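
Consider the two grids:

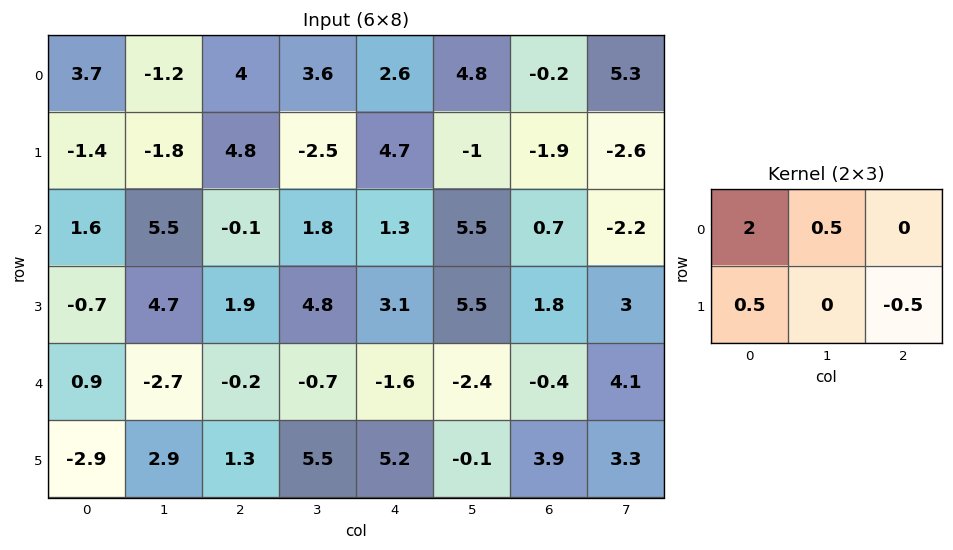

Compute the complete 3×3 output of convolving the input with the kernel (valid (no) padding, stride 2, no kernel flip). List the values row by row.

Output[0,0]: The receptive field on the input at this output position is [3.7 -1.2 4 / -1.4 -1.8 4.8]. Elementwise product with the kernel and sum: 3.7·2 + -1.2·0.5 + -1.4·0.5 + 4.8·-0.5.
Output[0,1]: The receptive field on the input at this output position is [4 3.6 2.6 / 4.8 -2.5 4.7]. Elementwise product with the kernel and sum: 4·2 + 3.6·0.5 + 4.8·0.5 + 4.7·-0.5.

3.7 9.85 10.9
4.65 0.1 6
-1.65 -2.7 -3.75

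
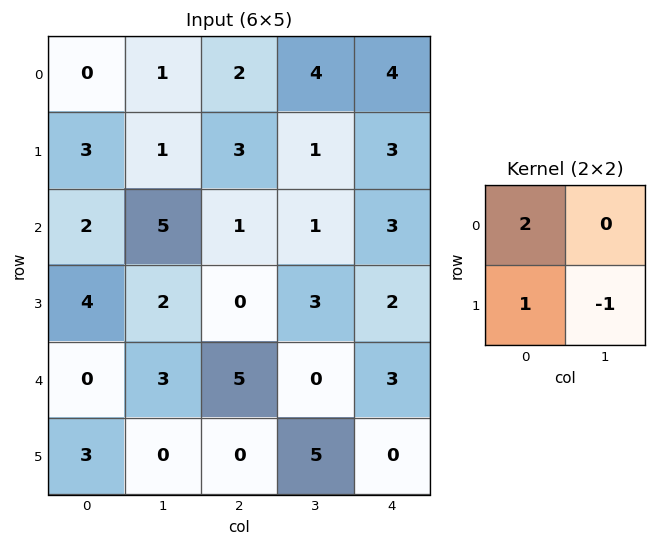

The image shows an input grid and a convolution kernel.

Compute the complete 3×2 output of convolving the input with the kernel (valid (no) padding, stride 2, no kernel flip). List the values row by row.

2 6
6 -1
3 5

Output[0,0]: The receptive field on the input at this output position is [0 1 / 3 1]. Elementwise product with the kernel and sum: 0·2 + 3·1 + 1·-1.
Output[0,1]: The receptive field on the input at this output position is [2 4 / 3 1]. Elementwise product with the kernel and sum: 2·2 + 3·1 + 1·-1.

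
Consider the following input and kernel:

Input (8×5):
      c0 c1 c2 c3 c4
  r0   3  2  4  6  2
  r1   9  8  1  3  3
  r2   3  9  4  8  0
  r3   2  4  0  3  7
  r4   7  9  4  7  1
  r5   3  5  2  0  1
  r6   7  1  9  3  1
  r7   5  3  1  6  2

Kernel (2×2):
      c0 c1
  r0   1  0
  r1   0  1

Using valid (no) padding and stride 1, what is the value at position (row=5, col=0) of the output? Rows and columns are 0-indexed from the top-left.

4

The receptive field on the input at this output position is [3 5 / 7 1]. Elementwise product with the kernel and sum: 3·1 + 1·1.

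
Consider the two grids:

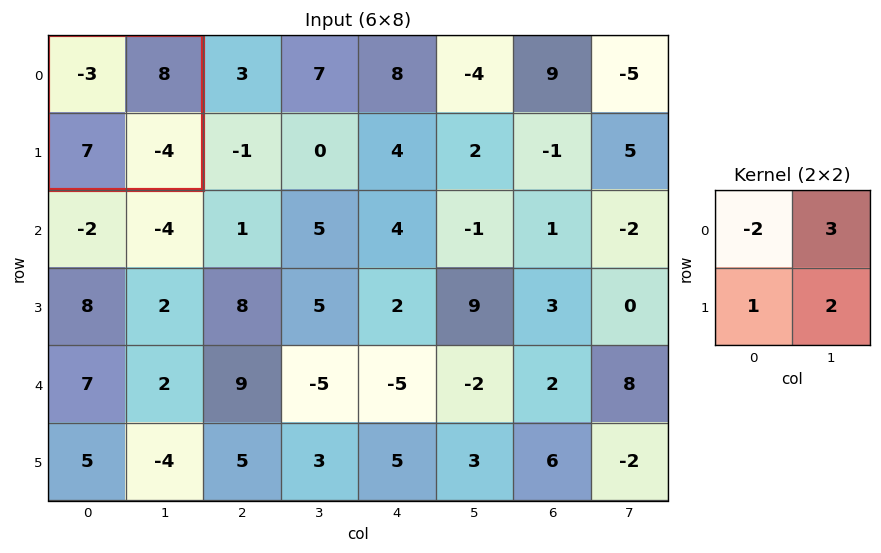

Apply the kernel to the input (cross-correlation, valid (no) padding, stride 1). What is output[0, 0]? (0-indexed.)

29

The receptive field on the input at this output position is [-3 8 / 7 -4]. Elementwise product with the kernel and sum: -3·-2 + 8·3 + 7·1 + -4·2.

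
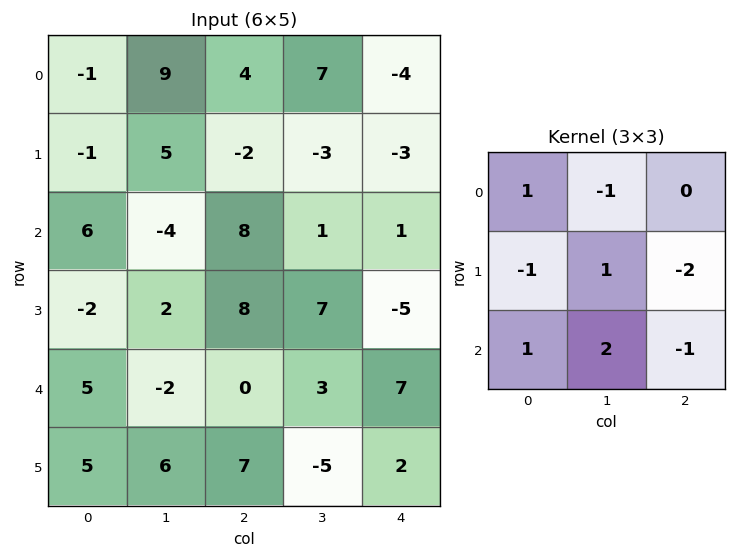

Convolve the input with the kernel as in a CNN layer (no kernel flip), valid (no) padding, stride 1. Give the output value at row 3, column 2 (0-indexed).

The receptive field on the input at this output position is [8 7 -5 / 0 3 7 / 7 -5 2]. Elementwise product with the kernel and sum: 8·1 + 7·-1 + 0·-1 + 3·1 + 7·-2 + 7·1 + -5·2 + 2·-1.

-15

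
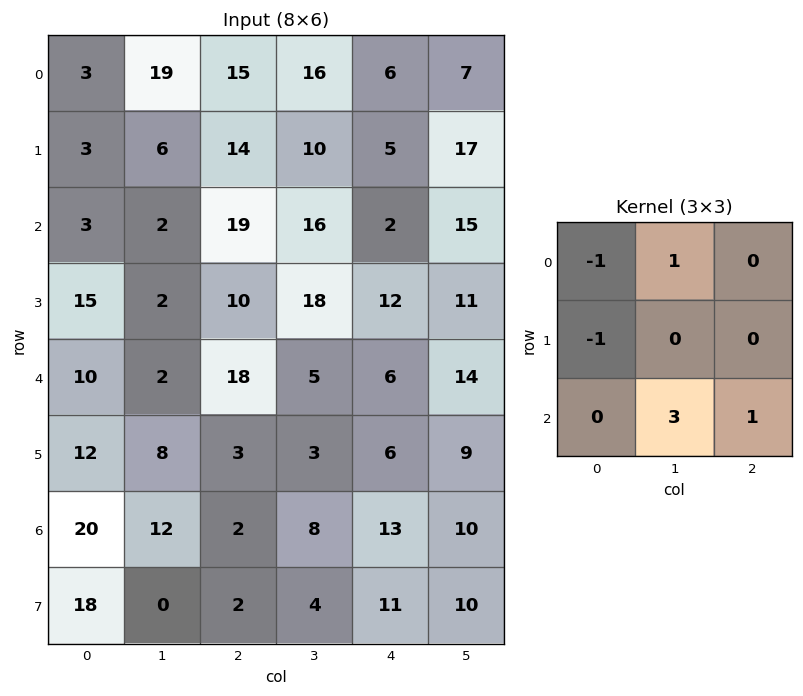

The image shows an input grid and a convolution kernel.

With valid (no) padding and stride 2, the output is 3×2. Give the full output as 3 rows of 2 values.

Output[0,0]: The receptive field on the input at this output position is [3 19 15 / 3 6 14 / 3 2 19]. Elementwise product with the kernel and sum: 3·-1 + 19·1 + 3·-1 + 2·3 + 19·1.
Output[0,1]: The receptive field on the input at this output position is [15 16 6 / 14 10 5 / 19 16 2]. Elementwise product with the kernel and sum: 15·-1 + 16·1 + 14·-1 + 16·3 + 2·1.

38 37
8 8
18 21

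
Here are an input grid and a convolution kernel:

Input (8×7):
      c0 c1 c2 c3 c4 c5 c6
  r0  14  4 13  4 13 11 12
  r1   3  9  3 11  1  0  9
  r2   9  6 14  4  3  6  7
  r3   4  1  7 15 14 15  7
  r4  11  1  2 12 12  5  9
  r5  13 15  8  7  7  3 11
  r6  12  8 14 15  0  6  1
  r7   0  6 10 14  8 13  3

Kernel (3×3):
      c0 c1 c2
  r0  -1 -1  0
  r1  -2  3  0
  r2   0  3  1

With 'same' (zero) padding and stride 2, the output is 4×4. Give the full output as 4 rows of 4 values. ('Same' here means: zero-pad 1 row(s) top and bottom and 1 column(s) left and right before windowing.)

60 51 34 41
37 54 46 21
83 27 7 28
29 47 -7 -14

Output[0,0]: The receptive field on the zero-padded input at this output position is [0 0 0 / 0 14 4 / 0 3 9]. Elementwise product with the kernel and sum: 0·-1 + 0·-1 + 0·-2 + 14·3 + 3·3 + 9·1.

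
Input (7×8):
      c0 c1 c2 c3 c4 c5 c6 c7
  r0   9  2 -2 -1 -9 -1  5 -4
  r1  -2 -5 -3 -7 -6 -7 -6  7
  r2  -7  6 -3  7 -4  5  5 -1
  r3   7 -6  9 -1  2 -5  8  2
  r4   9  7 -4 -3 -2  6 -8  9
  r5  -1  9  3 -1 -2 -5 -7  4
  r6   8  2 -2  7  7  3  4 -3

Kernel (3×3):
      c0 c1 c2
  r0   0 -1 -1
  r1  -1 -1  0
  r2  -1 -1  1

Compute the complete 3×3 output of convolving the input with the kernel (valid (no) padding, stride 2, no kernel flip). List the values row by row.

5 12 13
-24 -6 -19
-23 5 3

Output[0,0]: The receptive field on the input at this output position is [9 2 -2 / -2 -5 -3 / -7 6 -3]. Elementwise product with the kernel and sum: 2·-1 + -2·-1 + -2·-1 + -5·-1 + -7·-1 + 6·-1 + -3·1.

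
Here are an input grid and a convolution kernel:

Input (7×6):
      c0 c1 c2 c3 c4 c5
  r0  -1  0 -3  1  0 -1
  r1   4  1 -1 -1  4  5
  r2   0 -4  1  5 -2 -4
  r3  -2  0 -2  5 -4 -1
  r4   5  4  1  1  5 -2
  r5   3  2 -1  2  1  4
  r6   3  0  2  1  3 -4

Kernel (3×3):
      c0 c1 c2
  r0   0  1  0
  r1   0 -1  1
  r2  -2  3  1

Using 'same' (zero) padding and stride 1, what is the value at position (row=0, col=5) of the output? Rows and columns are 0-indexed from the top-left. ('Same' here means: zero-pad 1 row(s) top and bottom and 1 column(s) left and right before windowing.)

8

The receptive field on the zero-padded input at this output position is [0 0 0 / 0 -1 0 / 4 5 0]. Elementwise product with the kernel and sum: 0·1 + -1·-1 + 0·1 + 4·-2 + 5·3 + 0·1.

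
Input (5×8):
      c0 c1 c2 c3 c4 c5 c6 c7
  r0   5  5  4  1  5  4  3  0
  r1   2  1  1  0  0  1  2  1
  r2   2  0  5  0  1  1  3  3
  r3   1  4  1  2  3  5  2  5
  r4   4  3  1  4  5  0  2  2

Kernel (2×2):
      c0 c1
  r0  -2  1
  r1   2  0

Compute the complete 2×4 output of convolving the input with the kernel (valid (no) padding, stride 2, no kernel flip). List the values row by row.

Output[0,0]: The receptive field on the input at this output position is [5 5 / 2 1]. Elementwise product with the kernel and sum: 5·-2 + 5·1 + 2·2.

-1 -5 -6 -2
-2 -8 5 1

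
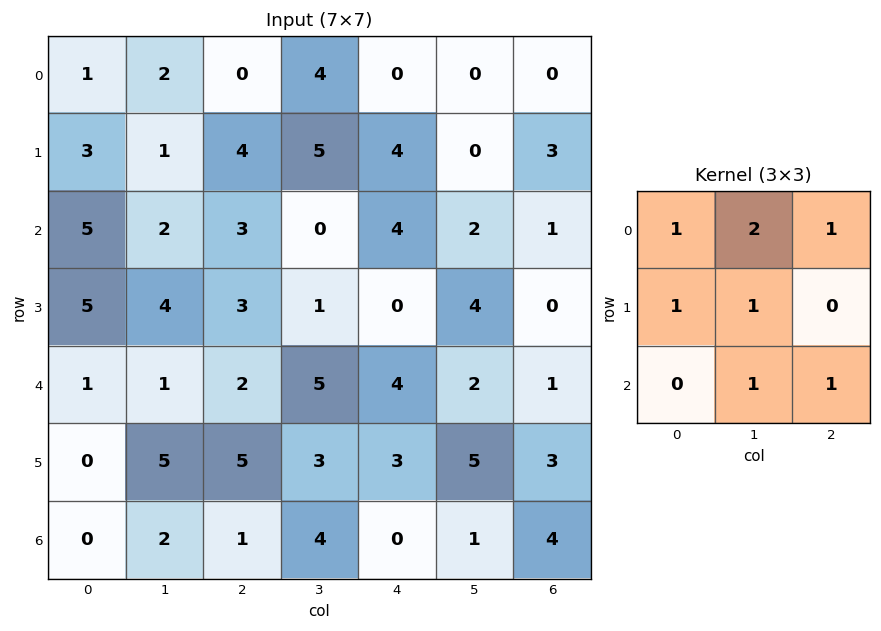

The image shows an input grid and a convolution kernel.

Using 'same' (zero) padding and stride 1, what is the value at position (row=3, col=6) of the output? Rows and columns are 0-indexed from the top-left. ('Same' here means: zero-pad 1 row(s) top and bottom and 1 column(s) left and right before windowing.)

9

The receptive field on the zero-padded input at this output position is [2 1 0 / 4 0 0 / 2 1 0]. Elementwise product with the kernel and sum: 2·1 + 1·2 + 0·1 + 4·1 + 0·1 + 1·1 + 0·1.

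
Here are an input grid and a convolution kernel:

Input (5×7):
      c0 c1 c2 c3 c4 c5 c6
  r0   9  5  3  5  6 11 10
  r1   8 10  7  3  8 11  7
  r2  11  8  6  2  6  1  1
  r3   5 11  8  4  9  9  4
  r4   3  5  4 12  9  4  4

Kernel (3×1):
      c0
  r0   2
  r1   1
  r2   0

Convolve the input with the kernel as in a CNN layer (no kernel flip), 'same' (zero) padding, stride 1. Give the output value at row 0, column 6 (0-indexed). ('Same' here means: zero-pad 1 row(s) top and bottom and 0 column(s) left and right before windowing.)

The receptive field on the zero-padded input at this output position is [0 / 10 / 7]. Elementwise product with the kernel and sum: 0·2 + 10·1.

10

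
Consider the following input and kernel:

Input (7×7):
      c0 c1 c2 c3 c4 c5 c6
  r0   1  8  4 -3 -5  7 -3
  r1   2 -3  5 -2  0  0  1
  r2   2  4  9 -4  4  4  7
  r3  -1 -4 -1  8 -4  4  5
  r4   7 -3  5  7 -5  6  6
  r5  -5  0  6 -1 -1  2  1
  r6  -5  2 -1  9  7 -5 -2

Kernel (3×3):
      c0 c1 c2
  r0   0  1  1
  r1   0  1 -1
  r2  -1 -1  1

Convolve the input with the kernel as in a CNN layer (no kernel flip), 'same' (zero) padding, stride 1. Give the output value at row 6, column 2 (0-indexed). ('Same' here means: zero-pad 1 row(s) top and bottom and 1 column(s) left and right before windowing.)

The receptive field on the zero-padded input at this output position is [0 6 -1 / 2 -1 9 / 0 0 0]. Elementwise product with the kernel and sum: 6·1 + -1·1 + -1·1 + 9·-1 + 0·-1 + 0·-1 + 0·1.

-5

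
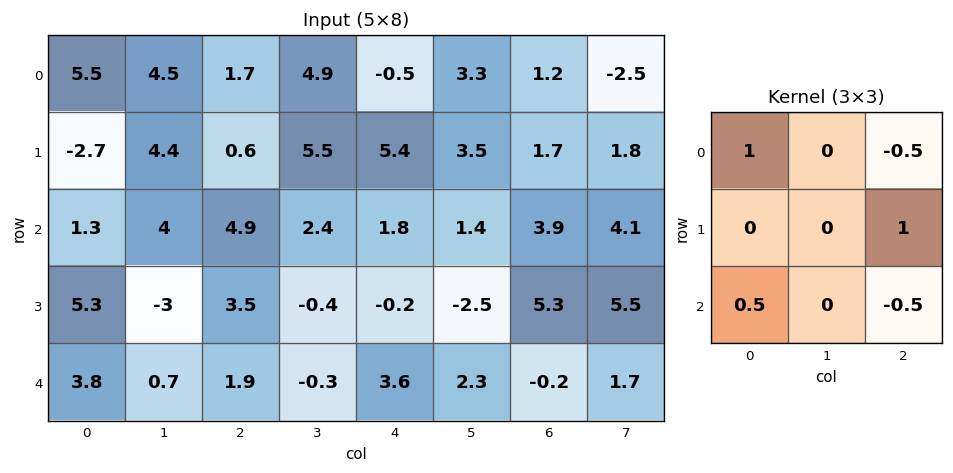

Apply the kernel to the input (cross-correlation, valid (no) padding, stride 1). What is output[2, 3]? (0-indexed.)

-2.1

The receptive field on the input at this output position is [2.4 1.8 1.4 / -0.4 -0.2 -2.5 / -0.3 3.6 2.3]. Elementwise product with the kernel and sum: 2.4·1 + 1.4·-0.5 + -2.5·1 + -0.3·0.5 + 2.3·-0.5.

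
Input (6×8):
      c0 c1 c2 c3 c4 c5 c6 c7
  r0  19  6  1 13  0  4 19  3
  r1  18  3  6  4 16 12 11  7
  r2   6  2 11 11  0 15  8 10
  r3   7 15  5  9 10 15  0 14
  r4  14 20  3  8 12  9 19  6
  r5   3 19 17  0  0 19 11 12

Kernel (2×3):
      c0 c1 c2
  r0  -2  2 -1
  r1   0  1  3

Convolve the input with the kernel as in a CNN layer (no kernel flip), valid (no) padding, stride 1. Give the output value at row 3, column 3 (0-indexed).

26

The receptive field on the input at this output position is [9 10 15 / 8 12 9]. Elementwise product with the kernel and sum: 9·-2 + 10·2 + 15·-1 + 12·1 + 9·3.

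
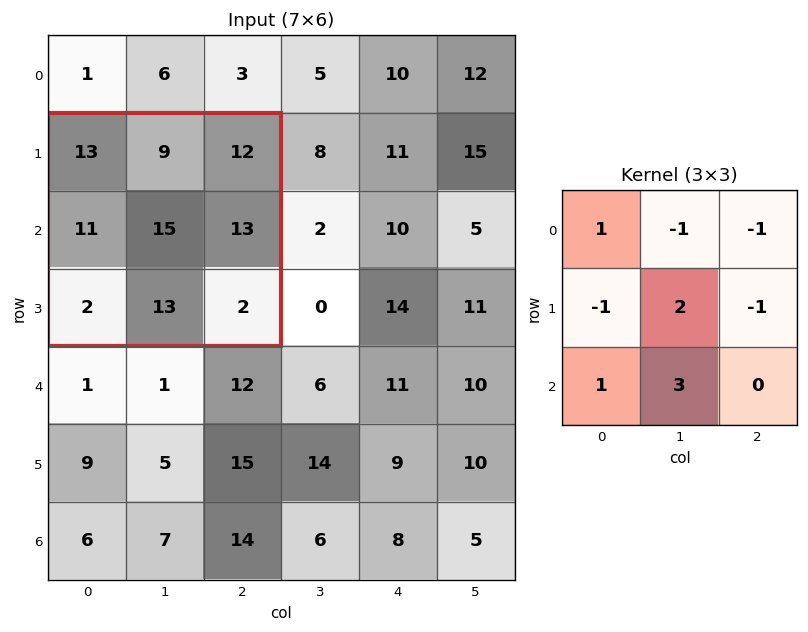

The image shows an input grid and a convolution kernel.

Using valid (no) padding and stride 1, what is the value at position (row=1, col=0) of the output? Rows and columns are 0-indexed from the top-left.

The receptive field on the input at this output position is [13 9 12 / 11 15 13 / 2 13 2]. Elementwise product with the kernel and sum: 13·1 + 9·-1 + 12·-1 + 11·-1 + 15·2 + 13·-1 + 2·1 + 13·3.

39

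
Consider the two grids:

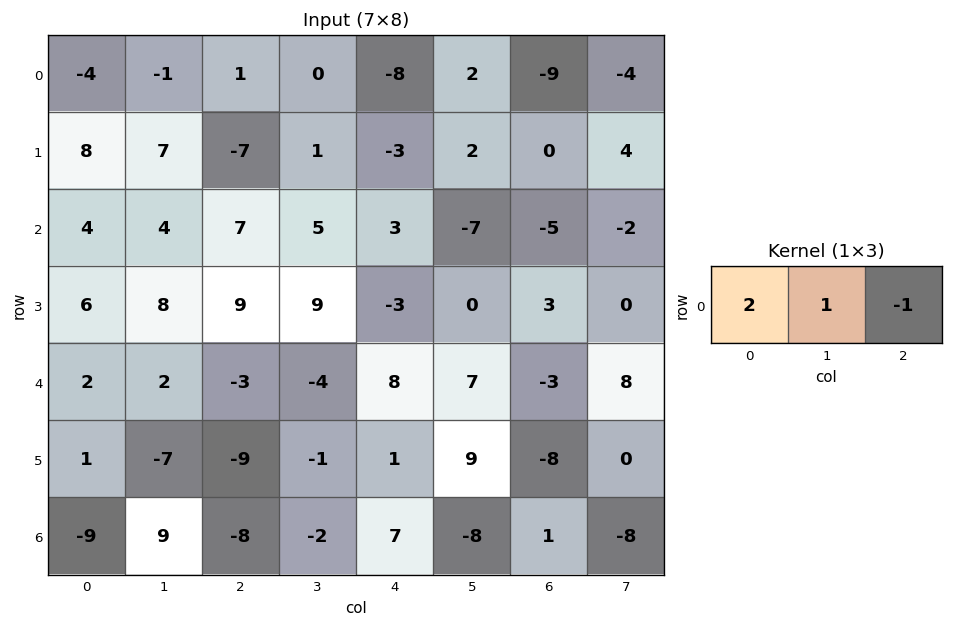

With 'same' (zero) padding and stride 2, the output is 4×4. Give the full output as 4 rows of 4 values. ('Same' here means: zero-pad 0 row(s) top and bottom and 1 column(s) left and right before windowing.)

Output[0,0]: The receptive field on the zero-padded input at this output position is [0 -4 -1]. Elementwise product with the kernel and sum: 0·2 + -4·1 + -1·-1.
Output[0,1]: The receptive field on the zero-padded input at this output position is [-1 1 0]. Elementwise product with the kernel and sum: -1·2 + 1·1 + 0·-1.

-3 -1 -10 -1
0 10 20 -17
0 5 -7 3
-18 12 11 -7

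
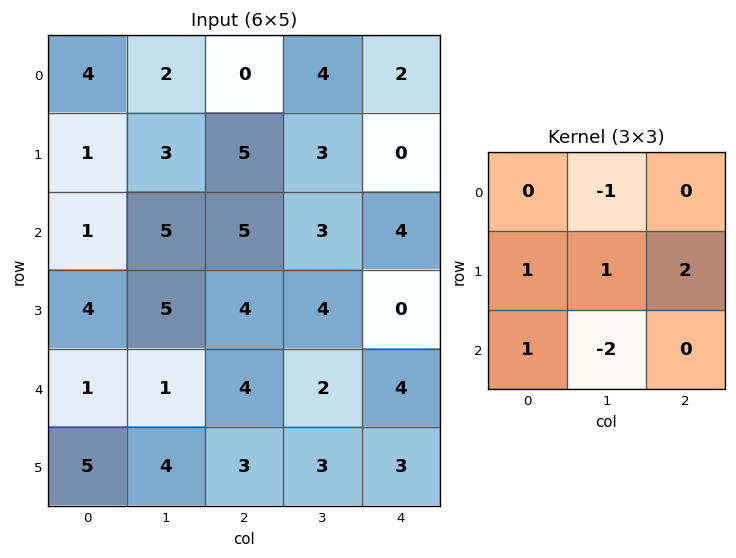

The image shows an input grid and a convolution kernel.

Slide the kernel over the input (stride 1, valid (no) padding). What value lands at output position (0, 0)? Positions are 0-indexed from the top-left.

The receptive field on the input at this output position is [4 2 0 / 1 3 5 / 1 5 5]. Elementwise product with the kernel and sum: 2·-1 + 1·1 + 3·1 + 5·2 + 1·1 + 5·-2.

3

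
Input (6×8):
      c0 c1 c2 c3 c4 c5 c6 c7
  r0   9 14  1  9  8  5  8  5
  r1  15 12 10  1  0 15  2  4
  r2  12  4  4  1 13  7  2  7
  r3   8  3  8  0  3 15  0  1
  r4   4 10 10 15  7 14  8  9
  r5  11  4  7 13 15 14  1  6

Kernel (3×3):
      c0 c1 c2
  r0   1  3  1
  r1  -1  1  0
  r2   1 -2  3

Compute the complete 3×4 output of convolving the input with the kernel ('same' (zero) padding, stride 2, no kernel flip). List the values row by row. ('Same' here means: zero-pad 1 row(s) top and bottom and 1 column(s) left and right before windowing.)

15 -18 45 26
62 30 67 38
21 56 41 40

Output[0,0]: The receptive field on the zero-padded input at this output position is [0 0 0 / 0 9 14 / 0 15 12]. Elementwise product with the kernel and sum: 0·1 + 0·3 + 0·1 + 0·-1 + 9·1 + 0·1 + 15·-2 + 12·3.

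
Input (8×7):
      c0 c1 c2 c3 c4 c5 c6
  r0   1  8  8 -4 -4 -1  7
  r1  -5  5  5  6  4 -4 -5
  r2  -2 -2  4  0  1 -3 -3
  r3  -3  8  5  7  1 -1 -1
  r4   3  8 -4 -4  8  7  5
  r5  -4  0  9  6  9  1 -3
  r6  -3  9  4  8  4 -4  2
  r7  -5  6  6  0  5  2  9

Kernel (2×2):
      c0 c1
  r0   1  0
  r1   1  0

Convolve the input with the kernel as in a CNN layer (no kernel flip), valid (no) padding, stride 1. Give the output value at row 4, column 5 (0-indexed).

The receptive field on the input at this output position is [7 5 / 1 -3]. Elementwise product with the kernel and sum: 7·1 + 1·1.

8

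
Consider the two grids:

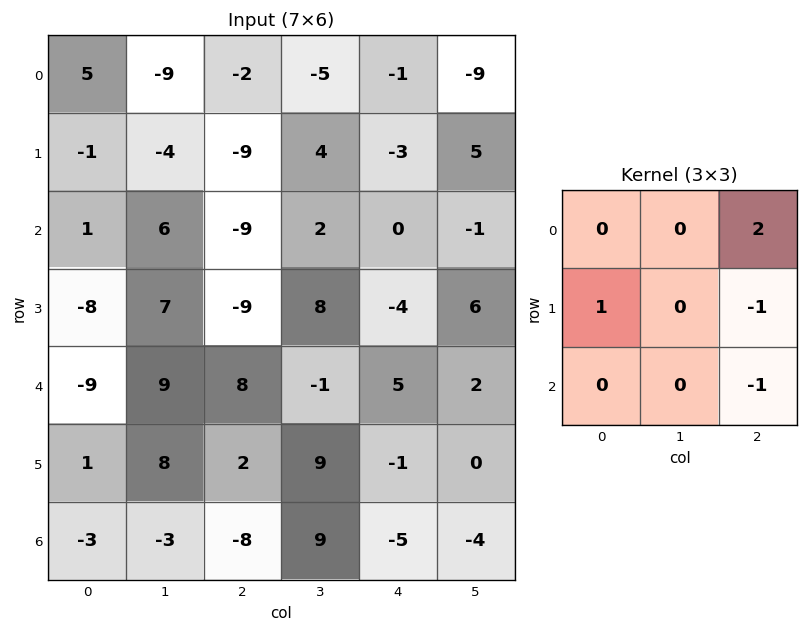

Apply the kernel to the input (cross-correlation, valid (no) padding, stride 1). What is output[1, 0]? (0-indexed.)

1

The receptive field on the input at this output position is [-1 -4 -9 / 1 6 -9 / -8 7 -9]. Elementwise product with the kernel and sum: -9·2 + 1·1 + -9·-1 + -9·-1.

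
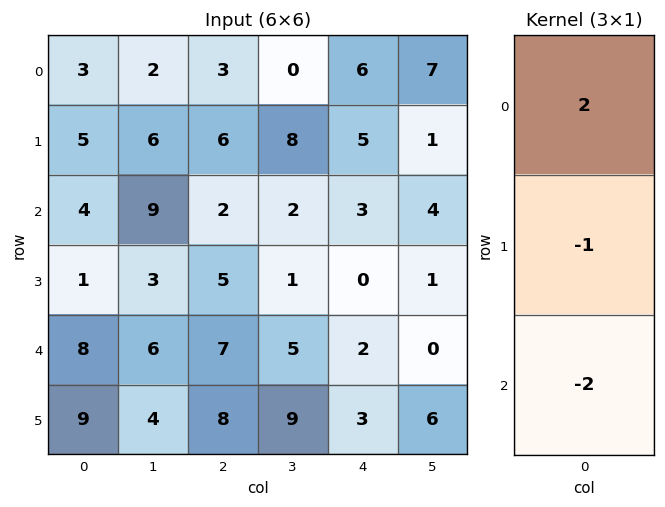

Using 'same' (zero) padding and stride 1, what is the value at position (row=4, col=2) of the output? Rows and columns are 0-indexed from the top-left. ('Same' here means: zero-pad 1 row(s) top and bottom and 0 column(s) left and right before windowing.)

-13

The receptive field on the zero-padded input at this output position is [5 / 7 / 8]. Elementwise product with the kernel and sum: 5·2 + 7·-1 + 8·-2.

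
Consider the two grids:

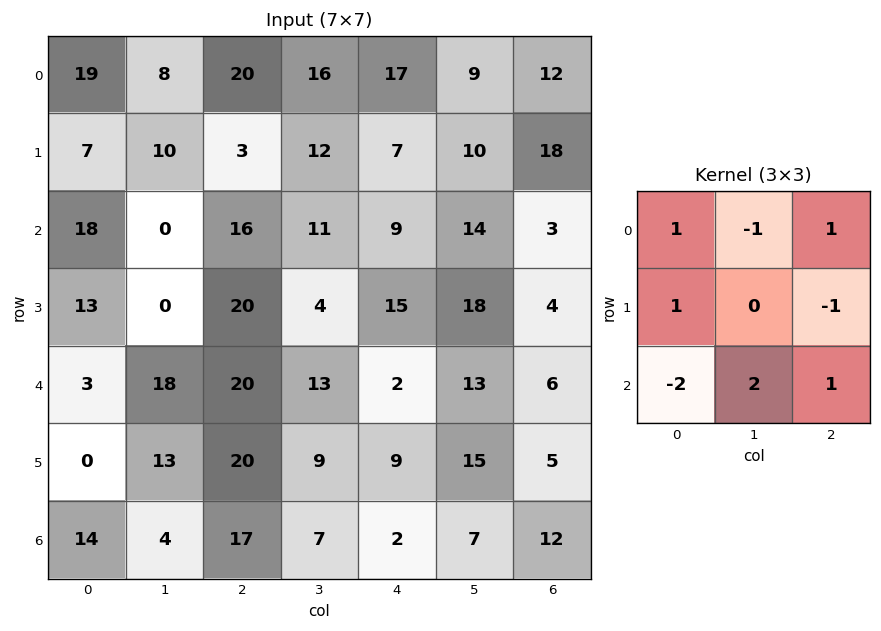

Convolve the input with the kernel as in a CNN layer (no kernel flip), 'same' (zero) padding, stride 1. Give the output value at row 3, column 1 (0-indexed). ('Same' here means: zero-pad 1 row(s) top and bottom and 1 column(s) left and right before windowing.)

The receptive field on the zero-padded input at this output position is [18 0 16 / 13 0 20 / 3 18 20]. Elementwise product with the kernel and sum: 18·1 + 0·-1 + 16·1 + 13·1 + 20·-1 + 3·-2 + 18·2 + 20·1.

77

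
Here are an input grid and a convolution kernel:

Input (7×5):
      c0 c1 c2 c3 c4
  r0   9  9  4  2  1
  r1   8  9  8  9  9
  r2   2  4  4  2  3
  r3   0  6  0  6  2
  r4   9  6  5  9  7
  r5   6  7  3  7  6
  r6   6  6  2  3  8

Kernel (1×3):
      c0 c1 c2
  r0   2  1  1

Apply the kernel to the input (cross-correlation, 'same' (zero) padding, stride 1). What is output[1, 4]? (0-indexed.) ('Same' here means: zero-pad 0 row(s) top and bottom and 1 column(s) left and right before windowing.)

The receptive field on the zero-padded input at this output position is [9 9 0]. Elementwise product with the kernel and sum: 9·2 + 9·1 + 0·1.

27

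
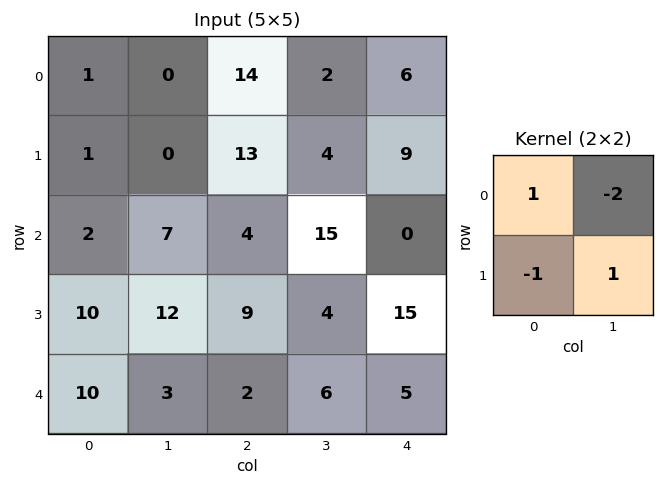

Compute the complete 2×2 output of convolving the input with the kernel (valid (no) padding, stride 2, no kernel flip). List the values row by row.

0 1
-10 -31

Output[0,0]: The receptive field on the input at this output position is [1 0 / 1 0]. Elementwise product with the kernel and sum: 1·1 + 0·-2 + 1·-1 + 0·1.
Output[0,1]: The receptive field on the input at this output position is [14 2 / 13 4]. Elementwise product with the kernel and sum: 14·1 + 2·-2 + 13·-1 + 4·1.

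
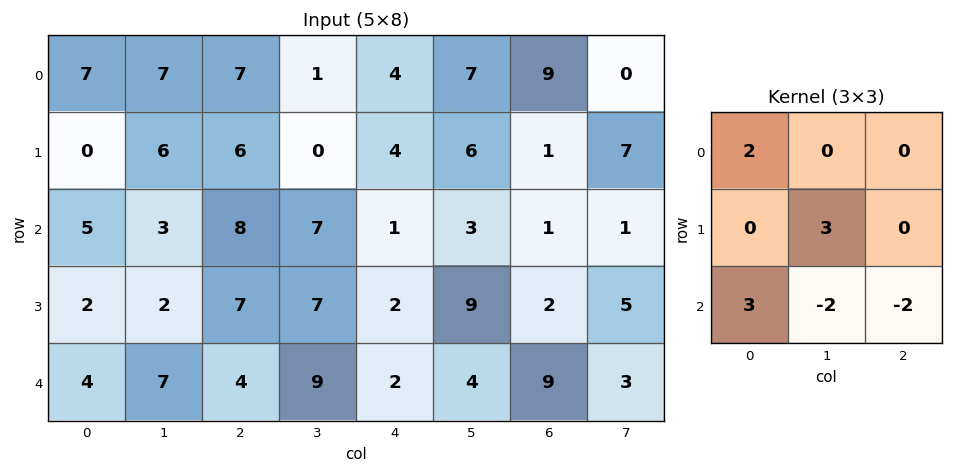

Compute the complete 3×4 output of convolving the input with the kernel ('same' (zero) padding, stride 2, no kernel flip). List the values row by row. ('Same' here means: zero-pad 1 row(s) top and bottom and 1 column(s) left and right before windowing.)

Output[0,0]: The receptive field on the zero-padded input at this output position is [0 0 0 / 0 7 7 / 0 0 6]. Elementwise product with the kernel and sum: 0·2 + 7·3 + 0·3 + 0·-2 + 6·-2.

9 27 -8 29
7 14 2 28
12 16 20 45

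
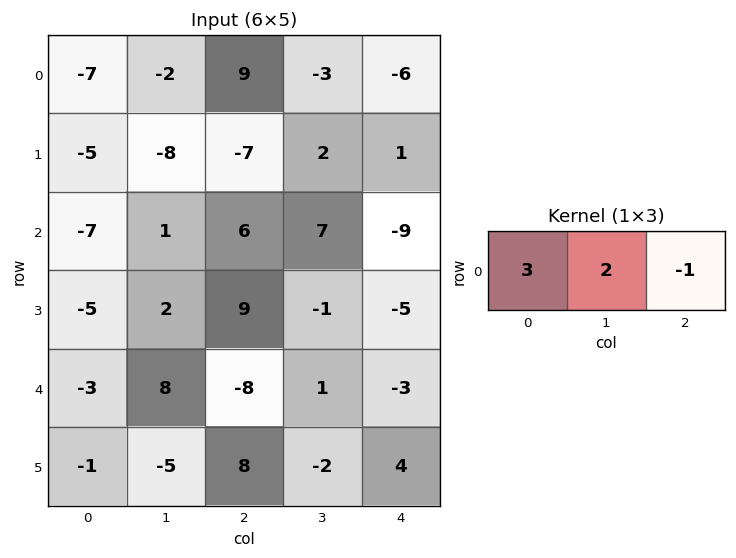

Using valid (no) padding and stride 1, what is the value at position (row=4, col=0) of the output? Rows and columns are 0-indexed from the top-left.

The receptive field on the input at this output position is [-3 8 -8]. Elementwise product with the kernel and sum: -3·3 + 8·2 + -8·-1.

15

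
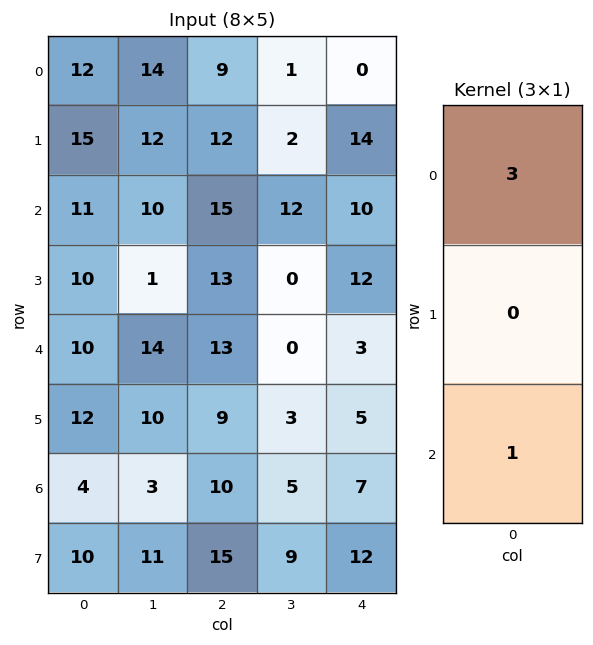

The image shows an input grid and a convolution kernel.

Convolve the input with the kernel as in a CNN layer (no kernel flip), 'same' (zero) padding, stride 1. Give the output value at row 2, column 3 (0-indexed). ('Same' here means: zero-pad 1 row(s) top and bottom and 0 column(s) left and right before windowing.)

6

The receptive field on the zero-padded input at this output position is [2 / 12 / 0]. Elementwise product with the kernel and sum: 2·3 + 0·1.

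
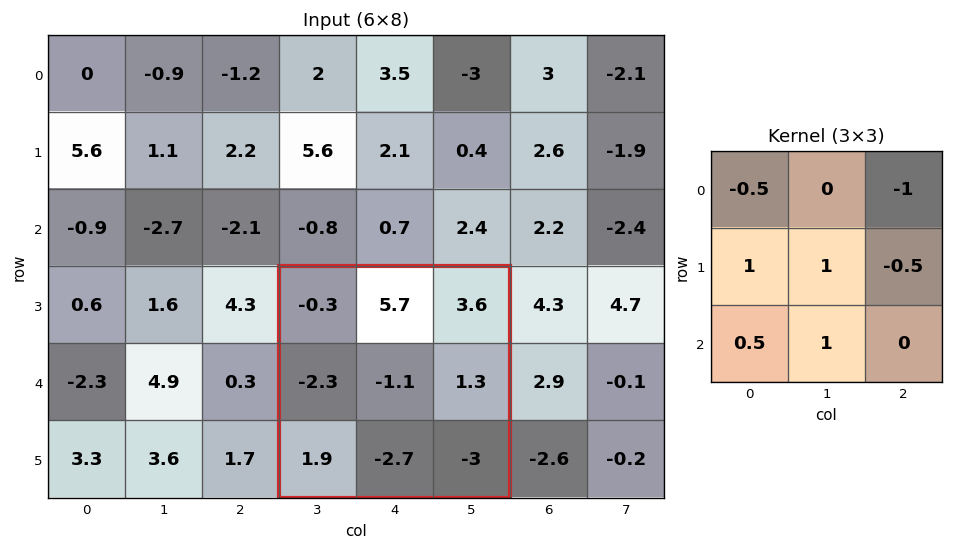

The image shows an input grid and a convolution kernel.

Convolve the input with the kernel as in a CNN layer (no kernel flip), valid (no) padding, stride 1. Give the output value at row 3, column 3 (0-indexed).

-9.25

The receptive field on the input at this output position is [-0.3 5.7 3.6 / -2.3 -1.1 1.3 / 1.9 -2.7 -3]. Elementwise product with the kernel and sum: -0.3·-0.5 + 3.6·-1 + -2.3·1 + -1.1·1 + 1.3·-0.5 + 1.9·0.5 + -2.7·1.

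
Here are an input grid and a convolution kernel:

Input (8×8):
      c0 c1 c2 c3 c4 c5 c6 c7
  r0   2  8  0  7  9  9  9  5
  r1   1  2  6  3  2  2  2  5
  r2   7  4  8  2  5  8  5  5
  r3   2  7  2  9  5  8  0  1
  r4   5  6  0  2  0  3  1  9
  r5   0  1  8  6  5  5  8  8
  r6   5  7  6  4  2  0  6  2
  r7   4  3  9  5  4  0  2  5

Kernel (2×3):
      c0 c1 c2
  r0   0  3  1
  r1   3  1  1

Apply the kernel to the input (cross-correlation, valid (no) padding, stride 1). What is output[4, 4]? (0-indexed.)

38

The receptive field on the input at this output position is [0 3 1 / 5 5 8]. Elementwise product with the kernel and sum: 3·3 + 1·1 + 5·3 + 5·1 + 8·1.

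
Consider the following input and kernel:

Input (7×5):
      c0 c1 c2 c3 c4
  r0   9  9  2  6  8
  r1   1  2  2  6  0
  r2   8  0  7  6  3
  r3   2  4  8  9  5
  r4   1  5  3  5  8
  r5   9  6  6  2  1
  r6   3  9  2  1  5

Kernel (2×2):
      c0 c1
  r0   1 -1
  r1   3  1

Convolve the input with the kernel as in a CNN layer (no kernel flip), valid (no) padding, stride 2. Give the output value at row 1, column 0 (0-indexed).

The receptive field on the input at this output position is [8 0 / 2 4]. Elementwise product with the kernel and sum: 8·1 + 0·-1 + 2·3 + 4·1.

18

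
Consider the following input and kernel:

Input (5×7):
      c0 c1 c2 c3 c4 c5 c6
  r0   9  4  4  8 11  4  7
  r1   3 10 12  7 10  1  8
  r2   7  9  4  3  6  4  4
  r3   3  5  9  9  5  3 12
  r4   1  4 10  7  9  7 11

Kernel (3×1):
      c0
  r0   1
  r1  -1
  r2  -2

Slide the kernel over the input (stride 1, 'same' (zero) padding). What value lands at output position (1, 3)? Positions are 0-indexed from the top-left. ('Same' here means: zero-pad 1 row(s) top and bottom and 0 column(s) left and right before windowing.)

-5

The receptive field on the zero-padded input at this output position is [8 / 7 / 3]. Elementwise product with the kernel and sum: 8·1 + 7·-1 + 3·-2.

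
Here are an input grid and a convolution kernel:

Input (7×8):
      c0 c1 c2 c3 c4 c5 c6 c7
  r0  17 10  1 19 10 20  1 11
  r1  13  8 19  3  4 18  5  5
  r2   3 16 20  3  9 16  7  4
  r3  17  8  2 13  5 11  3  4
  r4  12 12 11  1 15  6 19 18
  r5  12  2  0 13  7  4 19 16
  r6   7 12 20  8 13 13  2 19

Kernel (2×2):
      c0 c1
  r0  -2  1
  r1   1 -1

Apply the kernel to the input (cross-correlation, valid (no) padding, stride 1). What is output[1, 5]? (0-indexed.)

The receptive field on the input at this output position is [18 5 / 16 7]. Elementwise product with the kernel and sum: 18·-2 + 5·1 + 16·1 + 7·-1.

-22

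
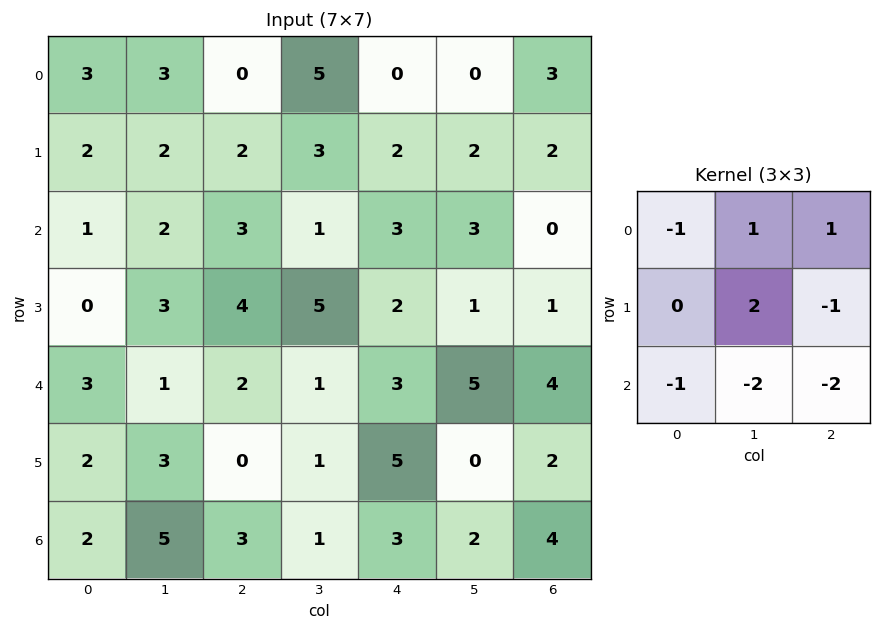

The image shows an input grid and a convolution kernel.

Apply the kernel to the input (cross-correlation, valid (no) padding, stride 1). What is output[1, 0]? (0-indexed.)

The receptive field on the input at this output position is [2 2 2 / 1 2 3 / 0 3 4]. Elementwise product with the kernel and sum: 2·-1 + 2·1 + 2·1 + 2·2 + 3·-1 + 0·-1 + 3·-2 + 4·-2.

-11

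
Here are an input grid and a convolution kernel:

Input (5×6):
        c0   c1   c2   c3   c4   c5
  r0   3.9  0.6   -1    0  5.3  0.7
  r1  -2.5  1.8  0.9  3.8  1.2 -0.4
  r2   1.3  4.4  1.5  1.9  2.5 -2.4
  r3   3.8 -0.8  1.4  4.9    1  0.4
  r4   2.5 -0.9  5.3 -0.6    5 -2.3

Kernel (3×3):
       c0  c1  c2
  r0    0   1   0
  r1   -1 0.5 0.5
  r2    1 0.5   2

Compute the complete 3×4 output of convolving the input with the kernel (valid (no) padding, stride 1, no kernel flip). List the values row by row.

10.95 8.5 9.05 0.25
9.65 7.9 10.35 5.55
13.55 6 18.45 -4.4

Output[0,0]: The receptive field on the input at this output position is [3.9 0.6 -1 / -2.5 1.8 0.9 / 1.3 4.4 1.5]. Elementwise product with the kernel and sum: 0.6·1 + -2.5·-1 + 1.8·0.5 + 0.9·0.5 + 1.3·1 + 4.4·0.5 + 1.5·2.
Output[0,1]: The receptive field on the input at this output position is [0.6 -1 0 / 1.8 0.9 3.8 / 4.4 1.5 1.9]. Elementwise product with the kernel and sum: -1·1 + 1.8·-1 + 0.9·0.5 + 3.8·0.5 + 4.4·1 + 1.5·0.5 + 1.9·2.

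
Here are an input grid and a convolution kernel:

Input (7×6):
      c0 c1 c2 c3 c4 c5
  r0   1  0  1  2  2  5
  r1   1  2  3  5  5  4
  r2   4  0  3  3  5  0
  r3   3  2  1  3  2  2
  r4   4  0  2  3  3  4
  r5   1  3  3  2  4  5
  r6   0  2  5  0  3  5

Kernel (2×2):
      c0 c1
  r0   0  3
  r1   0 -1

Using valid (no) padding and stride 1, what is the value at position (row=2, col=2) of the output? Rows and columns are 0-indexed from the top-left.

The receptive field on the input at this output position is [3 3 / 1 3]. Elementwise product with the kernel and sum: 3·3 + 3·-1.

6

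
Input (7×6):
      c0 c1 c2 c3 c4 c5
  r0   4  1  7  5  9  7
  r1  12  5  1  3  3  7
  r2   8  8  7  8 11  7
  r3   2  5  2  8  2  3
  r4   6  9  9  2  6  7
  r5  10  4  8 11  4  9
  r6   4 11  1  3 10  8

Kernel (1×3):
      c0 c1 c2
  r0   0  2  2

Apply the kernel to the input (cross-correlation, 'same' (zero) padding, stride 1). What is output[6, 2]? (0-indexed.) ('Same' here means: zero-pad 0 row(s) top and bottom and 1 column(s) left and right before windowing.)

The receptive field on the zero-padded input at this output position is [11 1 3]. Elementwise product with the kernel and sum: 1·2 + 3·2.

8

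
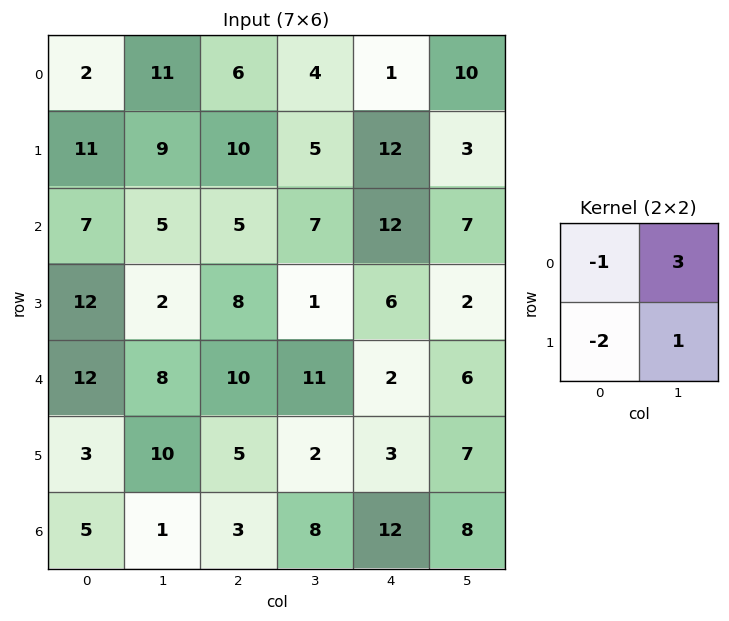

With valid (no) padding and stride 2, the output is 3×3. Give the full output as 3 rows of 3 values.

18 -9 8
-14 1 -1
16 15 17

Output[0,0]: The receptive field on the input at this output position is [2 11 / 11 9]. Elementwise product with the kernel and sum: 2·-1 + 11·3 + 11·-2 + 9·1.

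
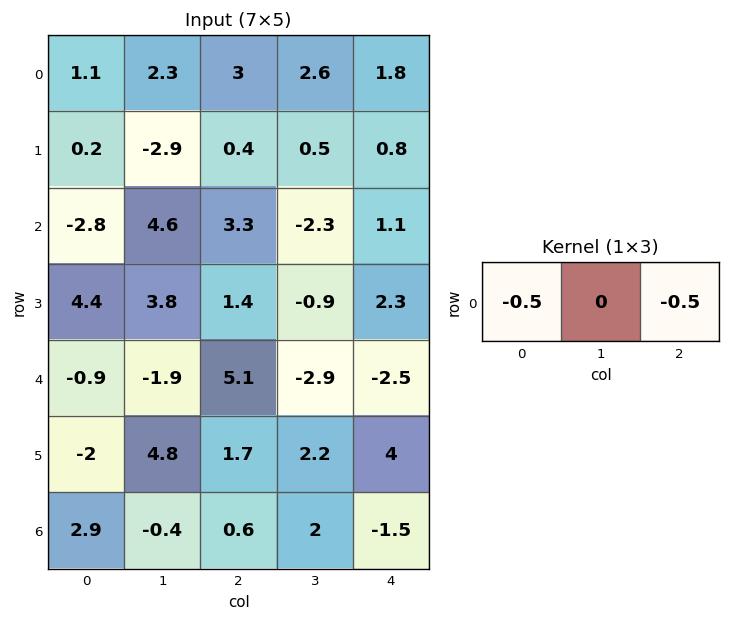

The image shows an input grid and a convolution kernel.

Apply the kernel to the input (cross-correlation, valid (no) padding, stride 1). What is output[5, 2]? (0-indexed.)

The receptive field on the input at this output position is [1.7 2.2 4]. Elementwise product with the kernel and sum: 1.7·-0.5 + 4·-0.5.

-2.85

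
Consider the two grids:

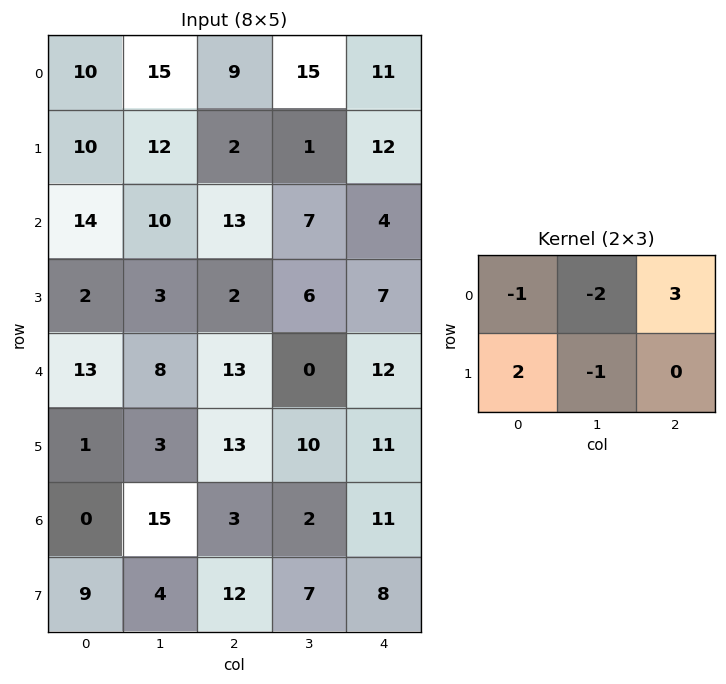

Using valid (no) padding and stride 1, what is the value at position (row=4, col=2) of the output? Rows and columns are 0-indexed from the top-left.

The receptive field on the input at this output position is [13 0 12 / 13 10 11]. Elementwise product with the kernel and sum: 13·-1 + 0·-2 + 12·3 + 13·2 + 10·-1.

39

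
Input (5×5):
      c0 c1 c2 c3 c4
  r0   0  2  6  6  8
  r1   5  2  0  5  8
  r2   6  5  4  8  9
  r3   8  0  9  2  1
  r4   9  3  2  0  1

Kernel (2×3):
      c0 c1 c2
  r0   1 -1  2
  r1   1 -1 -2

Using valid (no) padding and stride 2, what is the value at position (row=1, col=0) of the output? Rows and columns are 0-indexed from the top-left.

The receptive field on the input at this output position is [6 5 4 / 8 0 9]. Elementwise product with the kernel and sum: 6·1 + 5·-1 + 4·2 + 8·1 + 0·-1 + 9·-2.

-1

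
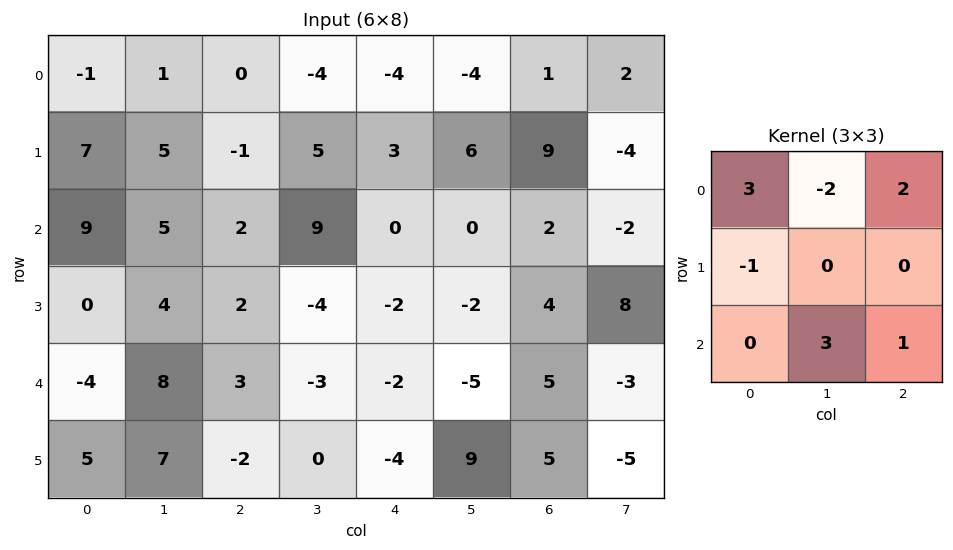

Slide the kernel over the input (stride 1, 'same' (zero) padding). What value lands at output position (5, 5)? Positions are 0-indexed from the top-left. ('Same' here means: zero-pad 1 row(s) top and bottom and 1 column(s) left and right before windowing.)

18

The receptive field on the zero-padded input at this output position is [-2 -5 5 / -4 9 5 / 0 0 0]. Elementwise product with the kernel and sum: -2·3 + -5·-2 + 5·2 + -4·-1 + 0·3 + 0·1.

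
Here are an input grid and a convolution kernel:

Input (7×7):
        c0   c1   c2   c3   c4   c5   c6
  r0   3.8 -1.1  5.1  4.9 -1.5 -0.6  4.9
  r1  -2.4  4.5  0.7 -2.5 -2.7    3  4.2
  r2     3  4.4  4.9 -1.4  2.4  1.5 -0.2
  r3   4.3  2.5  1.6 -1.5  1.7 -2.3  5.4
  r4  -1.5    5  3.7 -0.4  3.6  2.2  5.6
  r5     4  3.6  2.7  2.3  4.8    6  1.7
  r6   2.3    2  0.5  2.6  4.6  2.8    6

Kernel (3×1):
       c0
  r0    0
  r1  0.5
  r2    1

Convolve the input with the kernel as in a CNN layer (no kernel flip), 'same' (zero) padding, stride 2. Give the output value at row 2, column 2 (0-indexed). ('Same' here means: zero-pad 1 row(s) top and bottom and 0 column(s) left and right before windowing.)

6.6

The receptive field on the zero-padded input at this output position is [1.7 / 3.6 / 4.8]. Elementwise product with the kernel and sum: 3.6·0.5 + 4.8·1.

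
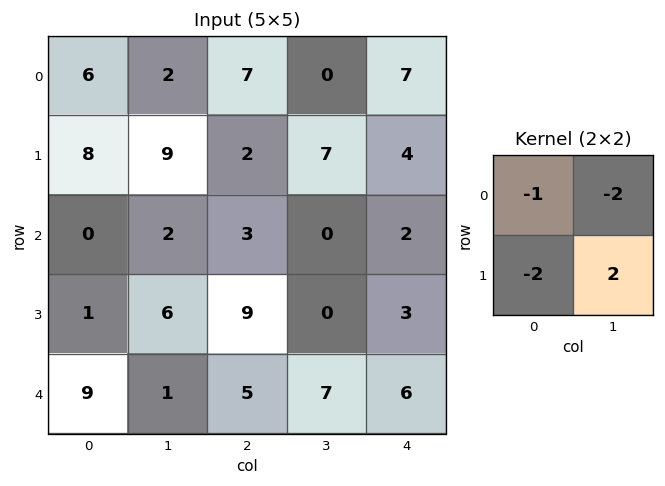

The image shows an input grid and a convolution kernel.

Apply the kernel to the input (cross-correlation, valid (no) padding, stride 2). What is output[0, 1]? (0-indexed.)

3

The receptive field on the input at this output position is [7 0 / 2 7]. Elementwise product with the kernel and sum: 7·-1 + 0·-2 + 2·-2 + 7·2.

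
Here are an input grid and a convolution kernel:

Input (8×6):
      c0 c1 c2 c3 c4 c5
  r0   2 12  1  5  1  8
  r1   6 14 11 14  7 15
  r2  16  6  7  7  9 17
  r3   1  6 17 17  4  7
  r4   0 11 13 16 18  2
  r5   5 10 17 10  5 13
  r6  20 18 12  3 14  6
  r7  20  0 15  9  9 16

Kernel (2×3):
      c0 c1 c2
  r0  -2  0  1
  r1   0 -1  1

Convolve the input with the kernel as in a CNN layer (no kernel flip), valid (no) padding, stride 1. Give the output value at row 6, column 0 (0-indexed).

The receptive field on the input at this output position is [20 18 12 / 20 0 15]. Elementwise product with the kernel and sum: 20·-2 + 12·1 + 0·-1 + 15·1.

-13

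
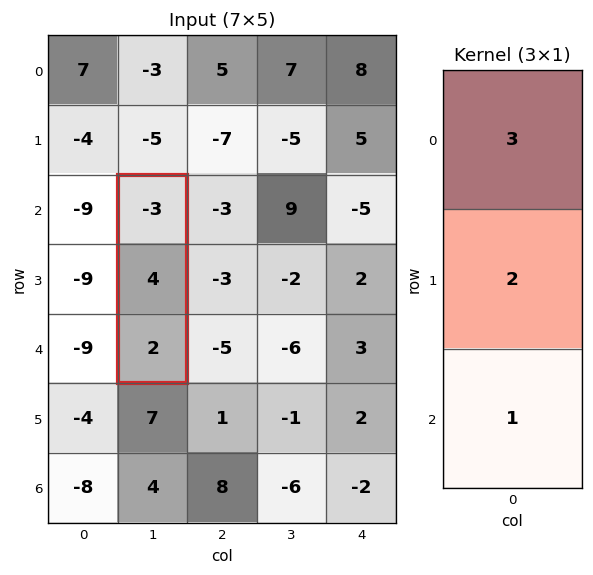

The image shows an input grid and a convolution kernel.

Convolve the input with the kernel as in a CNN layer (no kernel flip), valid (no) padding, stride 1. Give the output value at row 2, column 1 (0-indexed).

1

The receptive field on the input at this output position is [-3 / 4 / 2]. Elementwise product with the kernel and sum: -3·3 + 4·2 + 2·1.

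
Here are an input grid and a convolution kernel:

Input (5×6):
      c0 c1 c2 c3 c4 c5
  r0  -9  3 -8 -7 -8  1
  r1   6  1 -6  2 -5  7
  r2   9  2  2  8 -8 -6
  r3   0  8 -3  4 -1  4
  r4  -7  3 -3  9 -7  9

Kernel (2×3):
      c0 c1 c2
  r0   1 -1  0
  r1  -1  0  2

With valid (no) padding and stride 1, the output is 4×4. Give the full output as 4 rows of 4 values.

Output[0,0]: The receptive field on the input at this output position is [-9 3 -8 / 6 1 -6]. Elementwise product with the kernel and sum: -9·1 + 3·-1 + 6·-1 + -6·2.

-30 14 -5 13
0 21 -26 -13
1 0 -5 20
-7 26 -18 14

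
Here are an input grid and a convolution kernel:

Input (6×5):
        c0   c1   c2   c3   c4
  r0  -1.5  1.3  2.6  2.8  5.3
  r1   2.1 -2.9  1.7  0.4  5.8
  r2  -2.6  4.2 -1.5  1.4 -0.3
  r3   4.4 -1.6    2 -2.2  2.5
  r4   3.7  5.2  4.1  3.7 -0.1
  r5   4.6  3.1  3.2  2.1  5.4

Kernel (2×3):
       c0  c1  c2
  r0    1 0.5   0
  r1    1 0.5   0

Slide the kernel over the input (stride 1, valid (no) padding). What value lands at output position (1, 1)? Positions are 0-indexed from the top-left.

The receptive field on the input at this output position is [-2.9 1.7 0.4 / 4.2 -1.5 1.4]. Elementwise product with the kernel and sum: -2.9·1 + 1.7·0.5 + 4.2·1 + -1.5·0.5.

1.4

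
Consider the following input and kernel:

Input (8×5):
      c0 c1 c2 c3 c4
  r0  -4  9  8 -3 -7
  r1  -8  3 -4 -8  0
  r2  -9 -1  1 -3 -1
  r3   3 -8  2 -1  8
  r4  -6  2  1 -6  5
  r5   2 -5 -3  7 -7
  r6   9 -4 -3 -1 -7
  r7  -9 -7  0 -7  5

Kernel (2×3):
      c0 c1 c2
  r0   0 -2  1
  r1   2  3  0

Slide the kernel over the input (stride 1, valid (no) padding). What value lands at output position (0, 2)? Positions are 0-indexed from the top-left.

-33

The receptive field on the input at this output position is [8 -3 -7 / -4 -8 0]. Elementwise product with the kernel and sum: -3·-2 + -7·1 + -4·2 + -8·3.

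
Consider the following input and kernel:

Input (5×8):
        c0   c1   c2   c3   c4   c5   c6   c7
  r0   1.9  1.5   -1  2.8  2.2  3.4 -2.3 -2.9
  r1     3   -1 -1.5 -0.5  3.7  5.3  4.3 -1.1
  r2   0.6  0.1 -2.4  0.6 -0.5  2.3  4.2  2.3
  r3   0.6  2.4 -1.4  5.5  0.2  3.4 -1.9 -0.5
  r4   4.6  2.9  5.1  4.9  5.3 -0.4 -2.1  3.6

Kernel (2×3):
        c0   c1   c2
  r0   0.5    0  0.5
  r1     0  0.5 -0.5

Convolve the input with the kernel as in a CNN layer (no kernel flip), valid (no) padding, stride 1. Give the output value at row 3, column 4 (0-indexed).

The receptive field on the input at this output position is [0.2 3.4 -1.9 / 5.3 -0.4 -2.1]. Elementwise product with the kernel and sum: 0.2·0.5 + -1.9·0.5 + -0.4·0.5 + -2.1·-0.5.

0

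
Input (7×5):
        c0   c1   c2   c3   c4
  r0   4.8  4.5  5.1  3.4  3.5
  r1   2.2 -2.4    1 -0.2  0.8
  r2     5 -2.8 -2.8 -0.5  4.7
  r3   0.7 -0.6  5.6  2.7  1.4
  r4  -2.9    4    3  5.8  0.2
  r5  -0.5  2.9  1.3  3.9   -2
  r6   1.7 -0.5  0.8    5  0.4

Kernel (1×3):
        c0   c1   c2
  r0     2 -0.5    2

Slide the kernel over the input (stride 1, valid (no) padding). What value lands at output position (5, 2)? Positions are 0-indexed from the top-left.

-3.35

The receptive field on the input at this output position is [1.3 3.9 -2]. Elementwise product with the kernel and sum: 1.3·2 + 3.9·-0.5 + -2·2.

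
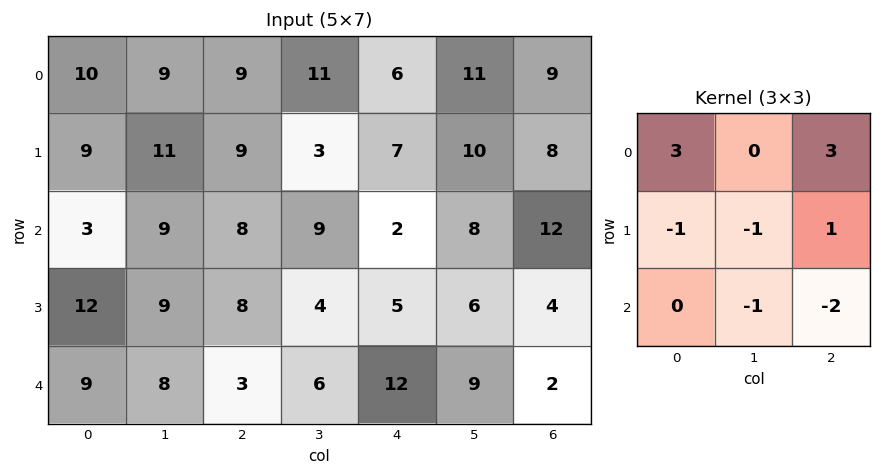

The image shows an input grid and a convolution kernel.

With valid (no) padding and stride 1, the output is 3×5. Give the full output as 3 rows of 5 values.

21 17 27 48 4
25 18 19 19 33
6 26 -7 18 22

Output[0,0]: The receptive field on the input at this output position is [10 9 9 / 9 11 9 / 3 9 8]. Elementwise product with the kernel and sum: 10·3 + 9·3 + 9·-1 + 11·-1 + 9·1 + 9·-1 + 8·-2.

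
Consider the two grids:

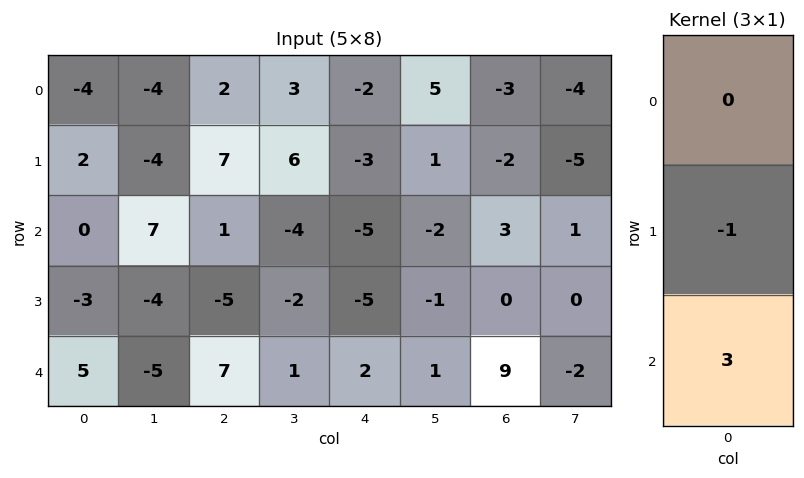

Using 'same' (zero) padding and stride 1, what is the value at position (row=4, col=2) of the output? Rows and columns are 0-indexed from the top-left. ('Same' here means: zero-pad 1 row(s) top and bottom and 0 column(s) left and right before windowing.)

-7

The receptive field on the zero-padded input at this output position is [-5 / 7 / 0]. Elementwise product with the kernel and sum: 7·-1 + 0·3.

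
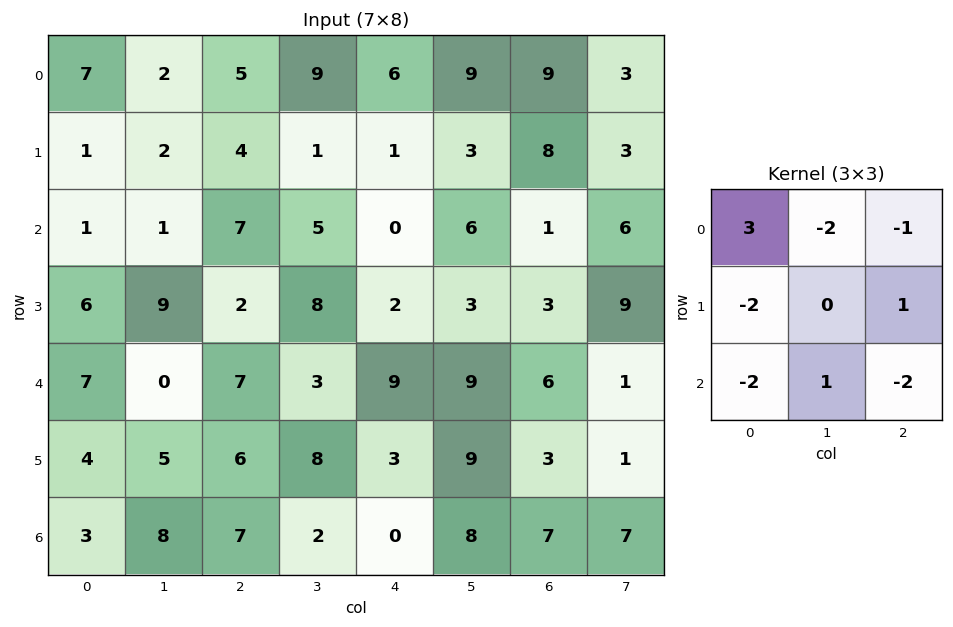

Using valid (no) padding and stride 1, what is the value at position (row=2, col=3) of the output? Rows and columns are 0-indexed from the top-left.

The receptive field on the input at this output position is [5 0 6 / 8 2 3 / 3 9 9]. Elementwise product with the kernel and sum: 5·3 + 0·-2 + 6·-1 + 8·-2 + 3·1 + 3·-2 + 9·1 + 9·-2.

-19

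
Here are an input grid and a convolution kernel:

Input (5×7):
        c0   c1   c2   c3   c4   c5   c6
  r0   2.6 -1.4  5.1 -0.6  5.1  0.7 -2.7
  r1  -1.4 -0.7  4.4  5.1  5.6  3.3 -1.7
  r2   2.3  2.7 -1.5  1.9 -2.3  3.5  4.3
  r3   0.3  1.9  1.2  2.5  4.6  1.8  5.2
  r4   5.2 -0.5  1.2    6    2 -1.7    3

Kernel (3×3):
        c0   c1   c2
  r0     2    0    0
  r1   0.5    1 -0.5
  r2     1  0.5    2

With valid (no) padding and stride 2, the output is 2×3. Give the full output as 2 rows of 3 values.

Output[0,0]: The receptive field on the input at this output position is [2.6 -1.4 5.1 / -1.4 -0.7 4.4 / 2.3 2.7 -1.5]. Elementwise product with the kernel and sum: 2.6·2 + -1.4·0.5 + -0.7·1 + 4.4·-0.5 + 2.3·1 + 2.7·0.5 + -1.5·2.

2.25 9.55 25.2
13.4 6 4.05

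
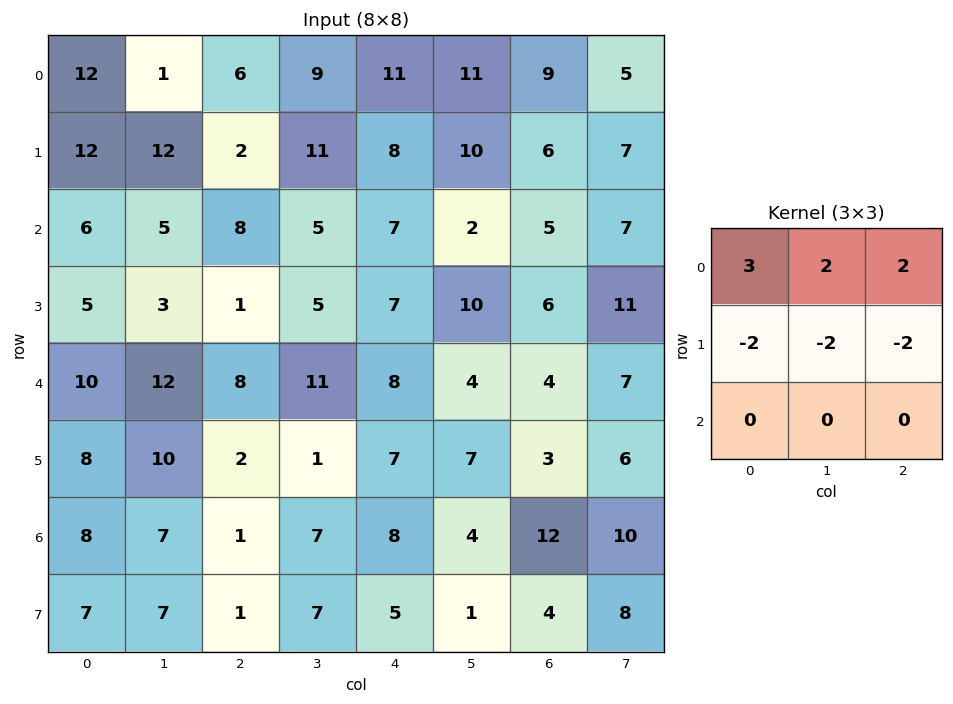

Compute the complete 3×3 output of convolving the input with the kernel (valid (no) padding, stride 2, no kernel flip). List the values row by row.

-2 16 25
26 22 -11
30 42 6

Output[0,0]: The receptive field on the input at this output position is [12 1 6 / 12 12 2 / 6 5 8]. Elementwise product with the kernel and sum: 12·3 + 1·2 + 6·2 + 12·-2 + 12·-2 + 2·-2.
Output[0,1]: The receptive field on the input at this output position is [6 9 11 / 2 11 8 / 8 5 7]. Elementwise product with the kernel and sum: 6·3 + 9·2 + 11·2 + 2·-2 + 11·-2 + 8·-2.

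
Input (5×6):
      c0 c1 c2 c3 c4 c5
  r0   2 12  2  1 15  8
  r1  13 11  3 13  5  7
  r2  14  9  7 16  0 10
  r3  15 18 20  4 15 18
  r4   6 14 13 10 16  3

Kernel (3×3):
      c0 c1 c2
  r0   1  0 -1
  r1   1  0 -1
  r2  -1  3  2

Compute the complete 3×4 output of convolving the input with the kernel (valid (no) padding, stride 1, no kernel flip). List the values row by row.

37 53 26 3
96 41 27 89
64 52 61 36

Output[0,0]: The receptive field on the input at this output position is [2 12 2 / 13 11 3 / 14 9 7]. Elementwise product with the kernel and sum: 2·1 + 2·-1 + 13·1 + 3·-1 + 14·-1 + 9·3 + 7·2.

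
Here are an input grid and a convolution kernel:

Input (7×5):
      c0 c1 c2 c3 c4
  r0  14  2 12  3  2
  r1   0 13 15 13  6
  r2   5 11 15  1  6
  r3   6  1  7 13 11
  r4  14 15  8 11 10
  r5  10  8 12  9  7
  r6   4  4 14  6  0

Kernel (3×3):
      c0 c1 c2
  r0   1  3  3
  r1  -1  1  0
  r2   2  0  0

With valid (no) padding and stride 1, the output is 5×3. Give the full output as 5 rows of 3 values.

79 71 55
102 103 72
106 95 58
51 70 106
89 84 96

Output[0,0]: The receptive field on the input at this output position is [14 2 12 / 0 13 15 / 5 11 15]. Elementwise product with the kernel and sum: 14·1 + 2·3 + 12·3 + 0·-1 + 13·1 + 5·2.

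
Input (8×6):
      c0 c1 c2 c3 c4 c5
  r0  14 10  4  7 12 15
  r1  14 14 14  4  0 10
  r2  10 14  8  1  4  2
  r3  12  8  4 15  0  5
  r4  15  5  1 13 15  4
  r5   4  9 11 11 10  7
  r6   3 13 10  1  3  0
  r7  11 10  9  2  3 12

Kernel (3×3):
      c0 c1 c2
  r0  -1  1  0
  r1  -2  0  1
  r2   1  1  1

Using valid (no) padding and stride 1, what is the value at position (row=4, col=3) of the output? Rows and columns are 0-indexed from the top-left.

-9

The receptive field on the input at this output position is [13 15 4 / 11 10 7 / 1 3 0]. Elementwise product with the kernel and sum: 13·-1 + 15·1 + 11·-2 + 7·1 + 1·1 + 3·1 + 0·1.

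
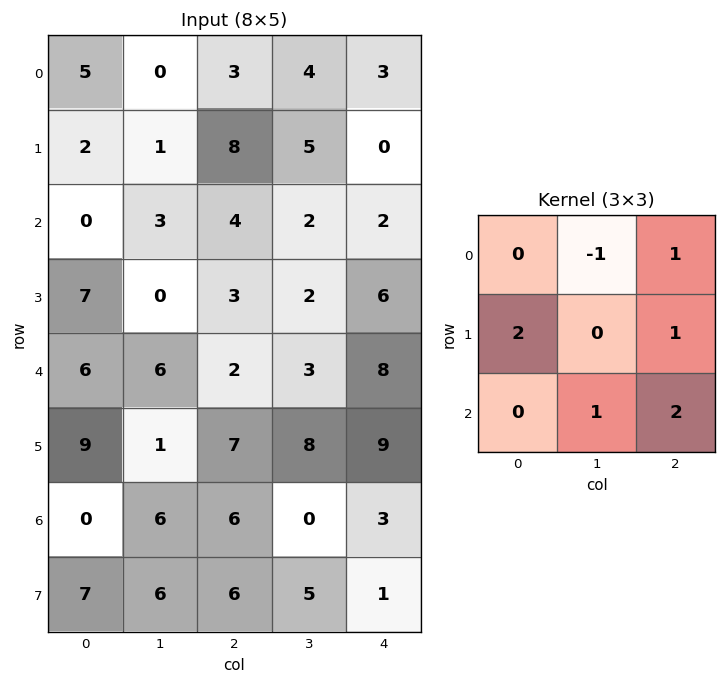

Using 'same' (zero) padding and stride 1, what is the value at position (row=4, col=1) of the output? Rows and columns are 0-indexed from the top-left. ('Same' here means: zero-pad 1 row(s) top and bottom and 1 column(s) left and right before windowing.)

The receptive field on the zero-padded input at this output position is [7 0 3 / 6 6 2 / 9 1 7]. Elementwise product with the kernel and sum: 0·-1 + 3·1 + 6·2 + 2·1 + 1·1 + 7·2.

32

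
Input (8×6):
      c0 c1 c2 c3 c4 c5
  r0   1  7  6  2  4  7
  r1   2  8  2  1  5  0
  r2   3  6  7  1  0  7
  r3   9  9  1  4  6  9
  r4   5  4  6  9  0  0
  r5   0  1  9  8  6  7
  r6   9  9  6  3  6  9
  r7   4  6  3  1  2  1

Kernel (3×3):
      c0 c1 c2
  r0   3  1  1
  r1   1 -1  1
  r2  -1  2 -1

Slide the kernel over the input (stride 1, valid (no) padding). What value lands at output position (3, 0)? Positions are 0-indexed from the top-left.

37

The receptive field on the input at this output position is [9 9 1 / 5 4 6 / 0 1 9]. Elementwise product with the kernel and sum: 9·3 + 9·1 + 1·1 + 5·1 + 4·-1 + 6·1 + 0·-1 + 1·2 + 9·-1.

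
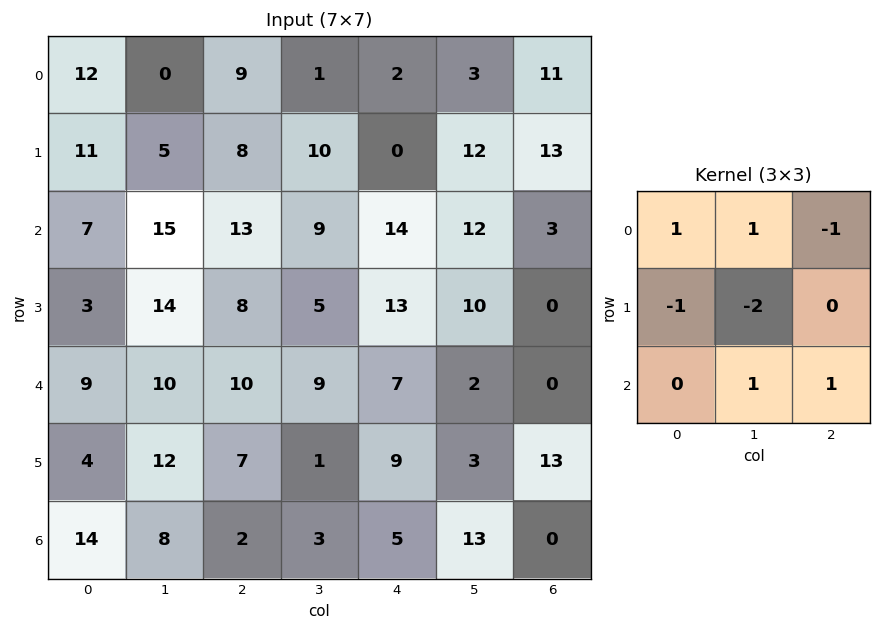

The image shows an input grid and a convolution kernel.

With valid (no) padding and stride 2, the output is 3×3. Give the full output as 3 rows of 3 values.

10 3 -15
-2 6 -8
-9 11 7

Output[0,0]: The receptive field on the input at this output position is [12 0 9 / 11 5 8 / 7 15 13]. Elementwise product with the kernel and sum: 12·1 + 0·1 + 9·-1 + 11·-1 + 5·-2 + 15·1 + 13·1.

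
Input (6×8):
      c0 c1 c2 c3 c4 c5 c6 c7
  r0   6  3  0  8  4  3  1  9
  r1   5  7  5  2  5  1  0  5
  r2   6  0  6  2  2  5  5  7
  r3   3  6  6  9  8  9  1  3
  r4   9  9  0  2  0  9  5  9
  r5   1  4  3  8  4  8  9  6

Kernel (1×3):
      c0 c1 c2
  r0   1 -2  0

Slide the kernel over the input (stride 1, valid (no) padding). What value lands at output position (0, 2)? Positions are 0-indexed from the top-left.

-16

The receptive field on the input at this output position is [0 8 4]. Elementwise product with the kernel and sum: 0·1 + 8·-2.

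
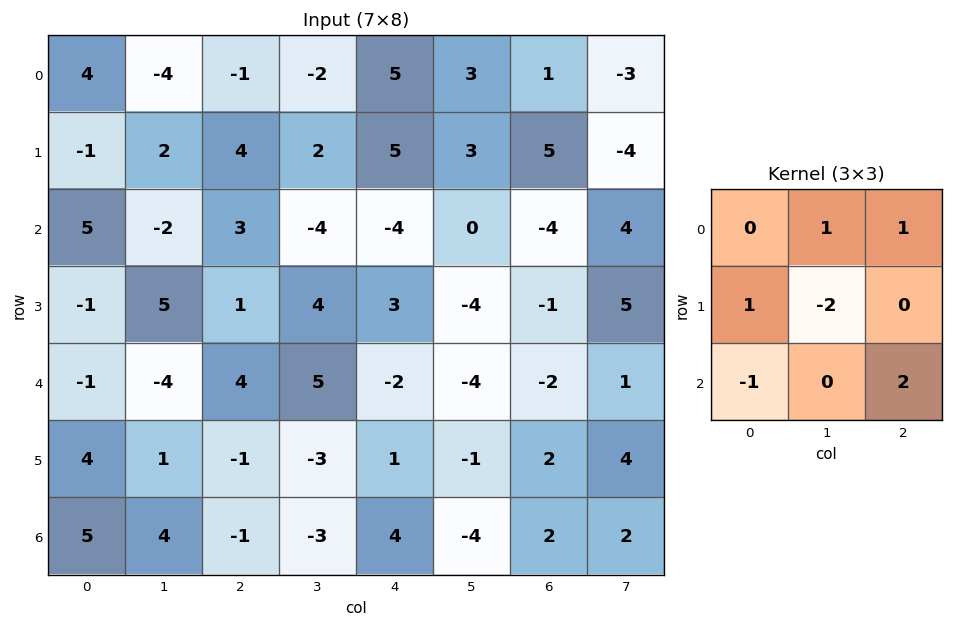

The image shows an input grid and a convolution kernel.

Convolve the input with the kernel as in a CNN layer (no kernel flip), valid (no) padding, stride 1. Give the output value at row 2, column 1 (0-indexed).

The receptive field on the input at this output position is [-2 3 -4 / 5 1 4 / -4 4 5]. Elementwise product with the kernel and sum: 3·1 + -4·1 + 5·1 + 1·-2 + -4·-1 + 5·2.

16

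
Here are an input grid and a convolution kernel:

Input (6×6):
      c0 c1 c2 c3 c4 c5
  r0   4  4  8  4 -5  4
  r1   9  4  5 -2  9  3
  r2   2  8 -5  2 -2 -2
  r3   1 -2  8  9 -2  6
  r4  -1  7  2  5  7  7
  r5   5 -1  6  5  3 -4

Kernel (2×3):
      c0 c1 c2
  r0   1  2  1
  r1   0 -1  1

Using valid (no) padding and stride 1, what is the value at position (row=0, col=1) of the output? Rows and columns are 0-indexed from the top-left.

17

The receptive field on the input at this output position is [4 8 4 / 4 5 -2]. Elementwise product with the kernel and sum: 4·1 + 8·2 + 4·1 + 5·-1 + -2·1.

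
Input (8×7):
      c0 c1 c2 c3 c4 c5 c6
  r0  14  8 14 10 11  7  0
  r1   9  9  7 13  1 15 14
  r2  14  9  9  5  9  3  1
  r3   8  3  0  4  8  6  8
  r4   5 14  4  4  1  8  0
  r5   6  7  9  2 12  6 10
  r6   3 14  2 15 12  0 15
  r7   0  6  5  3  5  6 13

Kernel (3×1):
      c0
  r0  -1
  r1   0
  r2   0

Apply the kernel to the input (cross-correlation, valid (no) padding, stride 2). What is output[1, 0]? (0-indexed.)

The receptive field on the input at this output position is [14 / 8 / 5]. Elementwise product with the kernel and sum: 14·-1.

-14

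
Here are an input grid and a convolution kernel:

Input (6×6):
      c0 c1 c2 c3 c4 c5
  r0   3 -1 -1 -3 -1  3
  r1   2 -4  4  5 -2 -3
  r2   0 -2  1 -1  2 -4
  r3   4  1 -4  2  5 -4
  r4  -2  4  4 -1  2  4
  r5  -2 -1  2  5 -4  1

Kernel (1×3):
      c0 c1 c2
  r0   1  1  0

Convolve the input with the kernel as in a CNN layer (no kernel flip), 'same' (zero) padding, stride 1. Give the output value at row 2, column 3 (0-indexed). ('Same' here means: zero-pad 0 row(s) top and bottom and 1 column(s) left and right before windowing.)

The receptive field on the zero-padded input at this output position is [1 -1 2]. Elementwise product with the kernel and sum: 1·1 + -1·1.

0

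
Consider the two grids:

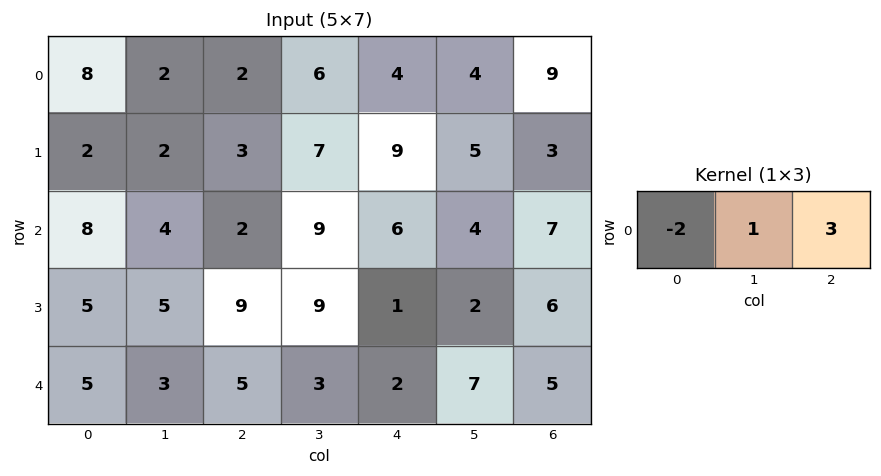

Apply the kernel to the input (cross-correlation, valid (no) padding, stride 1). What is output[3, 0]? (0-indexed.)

22

The receptive field on the input at this output position is [5 5 9]. Elementwise product with the kernel and sum: 5·-2 + 5·1 + 9·3.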